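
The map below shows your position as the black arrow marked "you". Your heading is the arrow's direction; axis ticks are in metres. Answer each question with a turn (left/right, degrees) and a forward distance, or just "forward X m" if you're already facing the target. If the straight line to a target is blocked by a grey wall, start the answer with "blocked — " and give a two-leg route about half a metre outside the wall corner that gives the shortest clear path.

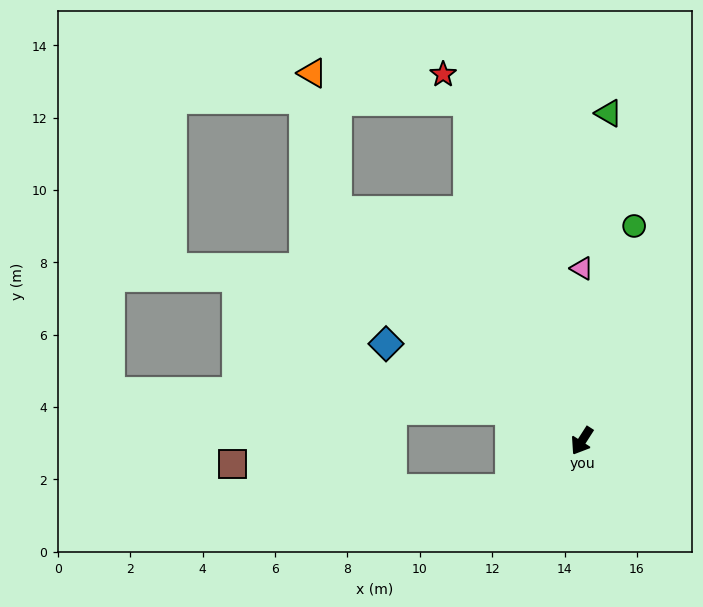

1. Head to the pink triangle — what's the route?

turn right 147°, forward 4.8 m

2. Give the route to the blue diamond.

turn right 84°, forward 6.0 m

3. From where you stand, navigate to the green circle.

turn right 161°, forward 6.1 m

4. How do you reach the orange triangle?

blocked — turn right 100°, forward 9.3 m, then turn right 37°, forward 3.9 m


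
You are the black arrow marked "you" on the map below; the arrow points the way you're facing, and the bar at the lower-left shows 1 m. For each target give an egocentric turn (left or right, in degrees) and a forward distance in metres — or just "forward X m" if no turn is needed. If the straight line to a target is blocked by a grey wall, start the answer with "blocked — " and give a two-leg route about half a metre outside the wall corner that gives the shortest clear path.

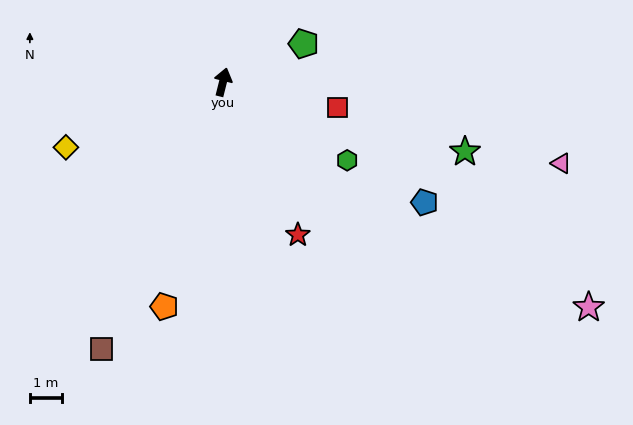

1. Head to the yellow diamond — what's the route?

turn left 127°, forward 5.3 m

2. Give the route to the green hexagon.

turn right 108°, forward 4.5 m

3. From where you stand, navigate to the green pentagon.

turn right 51°, forward 2.8 m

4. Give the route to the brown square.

turn left 170°, forward 9.1 m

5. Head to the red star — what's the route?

turn right 140°, forward 5.3 m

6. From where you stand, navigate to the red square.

turn right 88°, forward 3.6 m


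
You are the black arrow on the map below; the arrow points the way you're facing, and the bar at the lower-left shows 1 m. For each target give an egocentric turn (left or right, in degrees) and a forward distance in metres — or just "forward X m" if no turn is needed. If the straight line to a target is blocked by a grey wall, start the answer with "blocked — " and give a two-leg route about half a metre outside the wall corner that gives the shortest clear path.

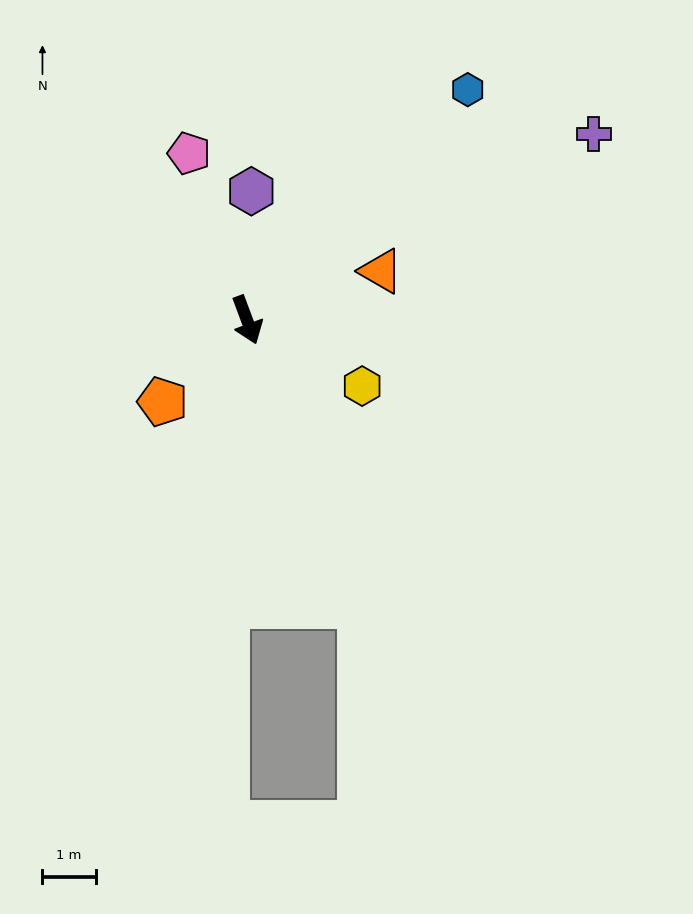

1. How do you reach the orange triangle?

turn left 90°, forward 2.7 m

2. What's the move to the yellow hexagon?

turn left 40°, forward 2.5 m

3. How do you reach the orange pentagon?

turn right 66°, forward 2.2 m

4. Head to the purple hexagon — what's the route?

turn left 158°, forward 2.4 m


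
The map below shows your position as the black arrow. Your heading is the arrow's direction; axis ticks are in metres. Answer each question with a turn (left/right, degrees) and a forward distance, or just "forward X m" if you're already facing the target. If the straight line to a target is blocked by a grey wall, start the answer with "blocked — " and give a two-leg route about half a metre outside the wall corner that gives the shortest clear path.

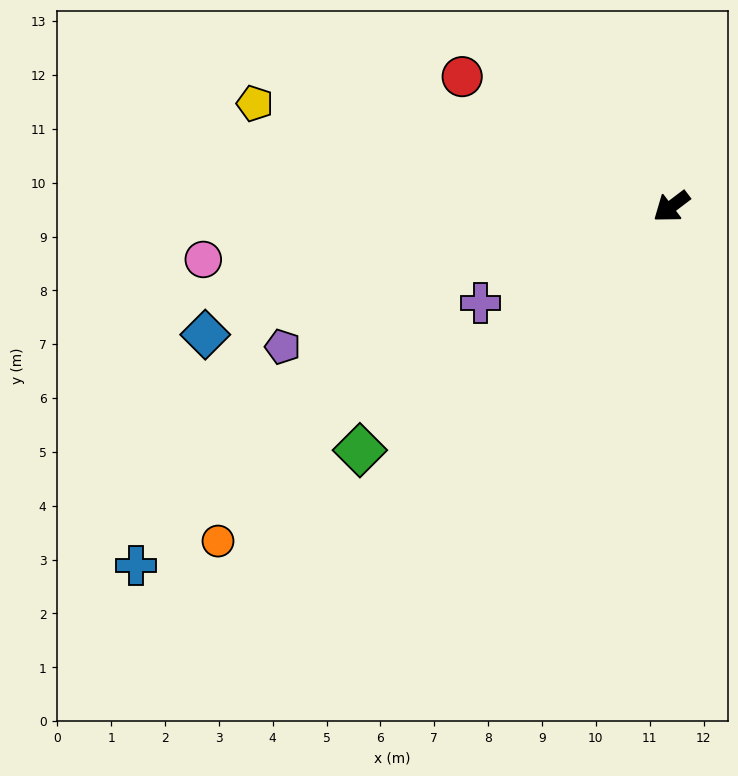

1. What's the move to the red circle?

turn right 69°, forward 4.6 m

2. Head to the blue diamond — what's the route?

turn right 22°, forward 9.0 m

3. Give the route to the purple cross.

turn right 10°, forward 4.0 m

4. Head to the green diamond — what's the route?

forward 7.3 m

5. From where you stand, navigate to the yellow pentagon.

turn right 51°, forward 8.0 m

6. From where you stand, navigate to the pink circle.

turn right 31°, forward 8.7 m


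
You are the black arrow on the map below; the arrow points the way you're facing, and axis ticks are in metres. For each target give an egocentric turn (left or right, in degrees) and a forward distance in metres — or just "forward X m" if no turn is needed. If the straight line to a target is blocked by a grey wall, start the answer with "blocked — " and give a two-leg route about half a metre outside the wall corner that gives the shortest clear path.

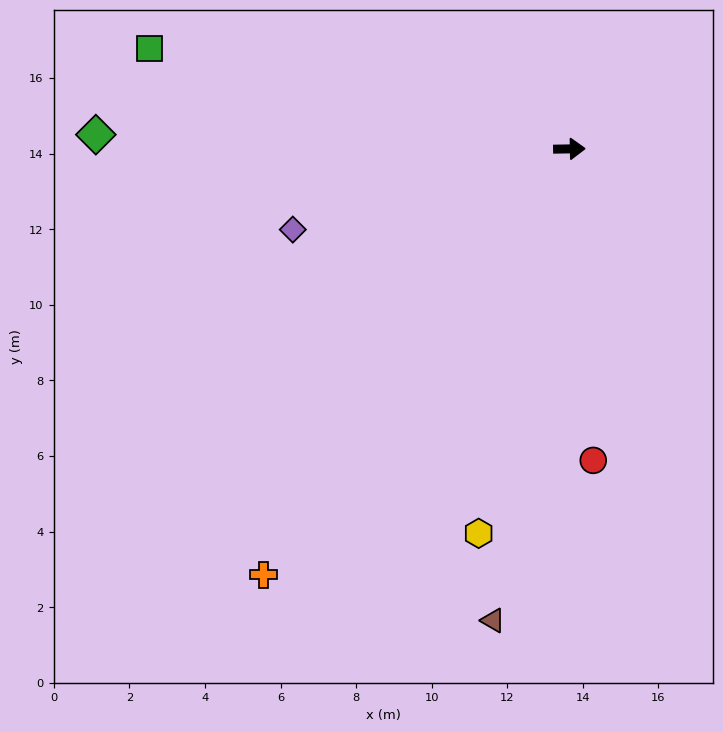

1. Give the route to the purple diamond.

turn right 165°, forward 7.6 m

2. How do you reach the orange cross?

turn right 127°, forward 13.9 m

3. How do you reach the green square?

turn left 166°, forward 11.4 m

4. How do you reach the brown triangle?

turn right 100°, forward 12.6 m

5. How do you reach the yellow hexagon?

turn right 104°, forward 10.5 m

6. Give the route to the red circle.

turn right 87°, forward 8.3 m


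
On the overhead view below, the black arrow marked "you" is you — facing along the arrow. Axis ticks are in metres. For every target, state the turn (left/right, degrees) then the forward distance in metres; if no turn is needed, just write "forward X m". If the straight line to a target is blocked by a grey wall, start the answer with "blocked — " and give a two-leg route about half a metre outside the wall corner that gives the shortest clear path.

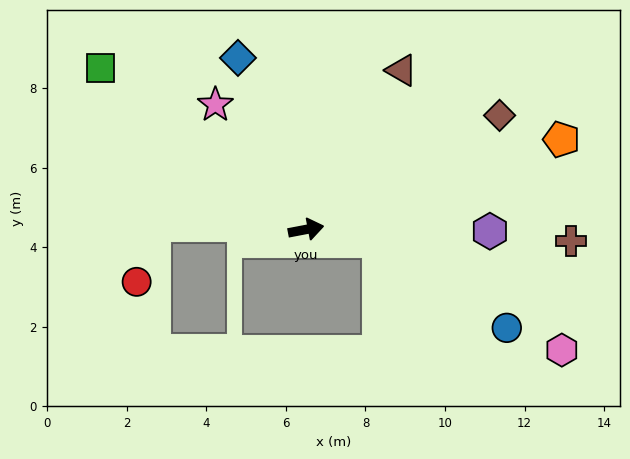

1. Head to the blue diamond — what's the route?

turn left 101°, forward 4.6 m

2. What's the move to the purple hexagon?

turn right 11°, forward 4.6 m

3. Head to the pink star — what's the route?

turn left 115°, forward 3.9 m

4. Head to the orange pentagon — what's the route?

turn left 9°, forward 6.8 m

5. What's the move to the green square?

turn left 131°, forward 6.6 m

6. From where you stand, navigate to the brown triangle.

turn left 48°, forward 4.7 m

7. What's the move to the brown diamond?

turn left 20°, forward 5.6 m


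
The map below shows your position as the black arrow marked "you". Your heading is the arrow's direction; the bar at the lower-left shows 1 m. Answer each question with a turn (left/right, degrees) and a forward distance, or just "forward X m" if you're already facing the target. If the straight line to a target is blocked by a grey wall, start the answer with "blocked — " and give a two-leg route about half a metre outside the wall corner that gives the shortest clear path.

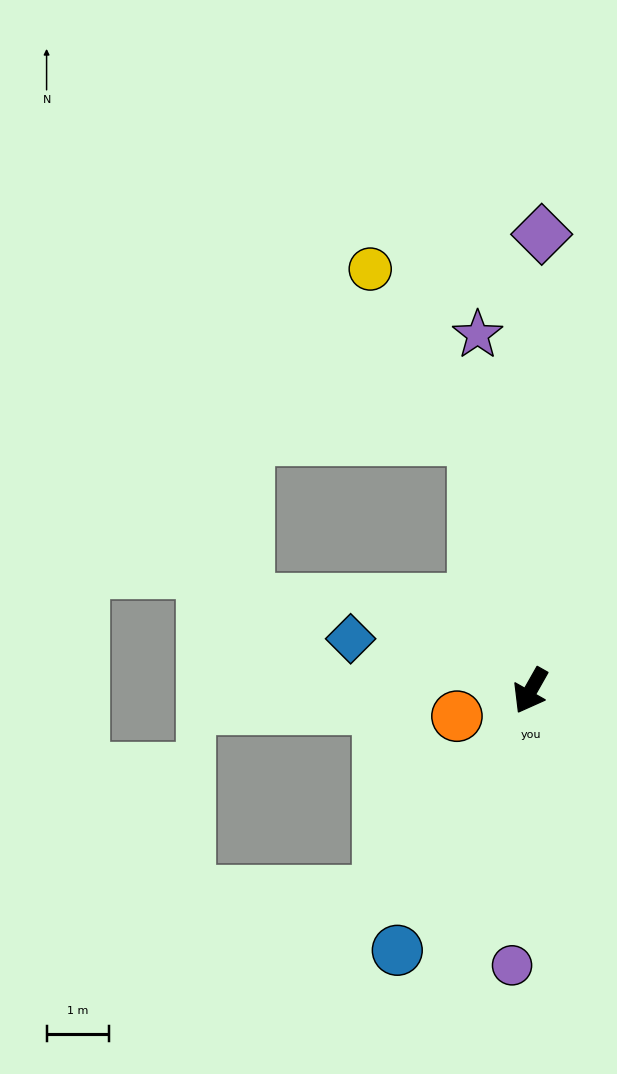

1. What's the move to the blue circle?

turn left 2°, forward 4.7 m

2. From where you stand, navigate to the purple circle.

turn left 26°, forward 4.4 m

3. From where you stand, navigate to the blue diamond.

turn right 77°, forward 3.0 m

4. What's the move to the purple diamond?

turn right 152°, forward 7.3 m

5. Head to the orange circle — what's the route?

turn right 41°, forward 1.2 m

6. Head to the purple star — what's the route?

turn right 142°, forward 5.7 m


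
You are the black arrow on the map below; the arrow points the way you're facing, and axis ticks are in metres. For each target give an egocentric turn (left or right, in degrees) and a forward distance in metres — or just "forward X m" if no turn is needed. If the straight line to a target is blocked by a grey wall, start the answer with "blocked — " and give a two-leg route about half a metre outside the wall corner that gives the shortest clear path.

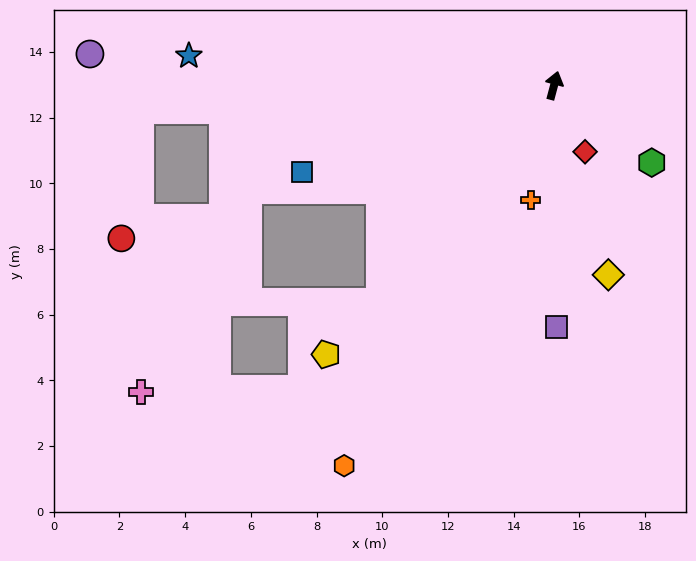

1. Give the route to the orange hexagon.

turn left 166°, forward 13.2 m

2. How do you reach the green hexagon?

turn right 113°, forward 3.8 m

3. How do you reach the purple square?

turn right 165°, forward 7.3 m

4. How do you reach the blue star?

turn left 100°, forward 11.2 m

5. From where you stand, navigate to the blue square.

turn left 124°, forward 8.1 m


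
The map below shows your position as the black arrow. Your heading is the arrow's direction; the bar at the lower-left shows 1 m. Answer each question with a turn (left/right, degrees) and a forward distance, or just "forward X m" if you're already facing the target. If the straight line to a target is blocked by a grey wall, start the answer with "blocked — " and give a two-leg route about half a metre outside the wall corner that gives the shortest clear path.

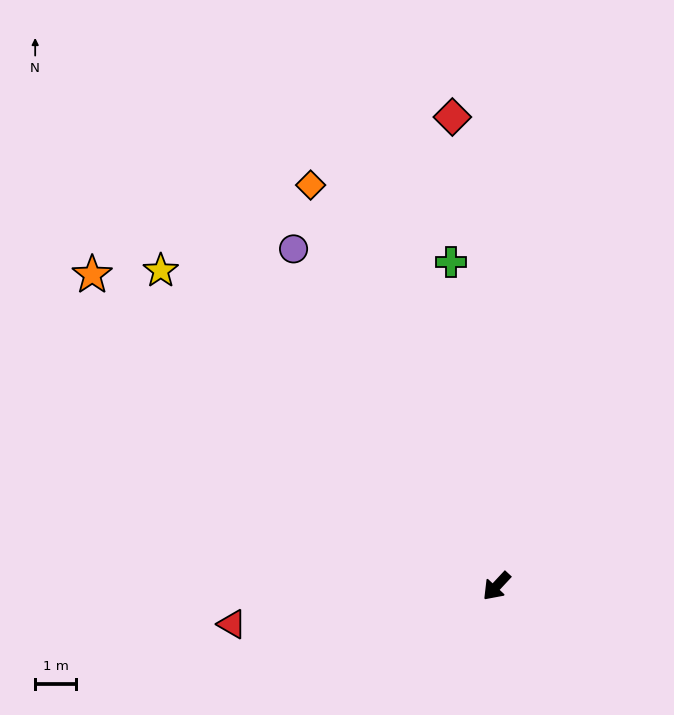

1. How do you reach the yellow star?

turn right 90°, forward 11.3 m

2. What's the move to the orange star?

turn right 85°, forward 12.5 m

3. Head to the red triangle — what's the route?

turn right 39°, forward 6.6 m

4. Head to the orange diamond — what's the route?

turn right 112°, forward 10.9 m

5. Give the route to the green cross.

turn right 129°, forward 8.0 m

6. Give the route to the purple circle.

turn right 106°, forward 9.7 m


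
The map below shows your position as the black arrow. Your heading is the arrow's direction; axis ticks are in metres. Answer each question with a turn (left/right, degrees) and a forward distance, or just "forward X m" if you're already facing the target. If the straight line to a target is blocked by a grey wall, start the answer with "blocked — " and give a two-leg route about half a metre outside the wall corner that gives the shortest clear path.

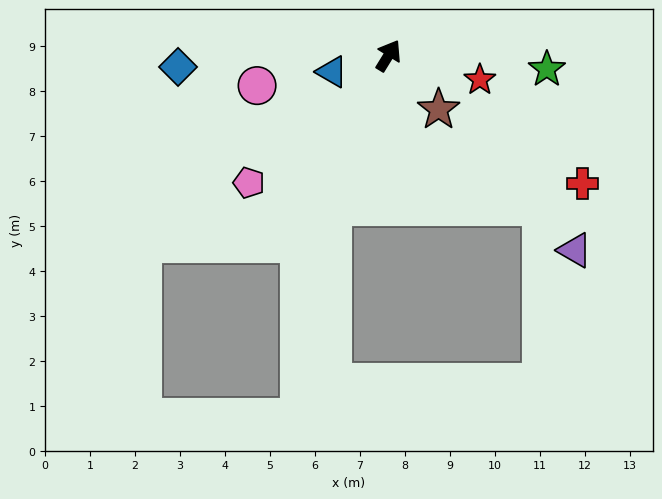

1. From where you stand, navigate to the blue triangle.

turn left 138°, forward 1.3 m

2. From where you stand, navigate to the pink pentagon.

turn left 164°, forward 4.2 m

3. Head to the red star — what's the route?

turn right 73°, forward 2.1 m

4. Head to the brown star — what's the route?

turn right 106°, forward 1.6 m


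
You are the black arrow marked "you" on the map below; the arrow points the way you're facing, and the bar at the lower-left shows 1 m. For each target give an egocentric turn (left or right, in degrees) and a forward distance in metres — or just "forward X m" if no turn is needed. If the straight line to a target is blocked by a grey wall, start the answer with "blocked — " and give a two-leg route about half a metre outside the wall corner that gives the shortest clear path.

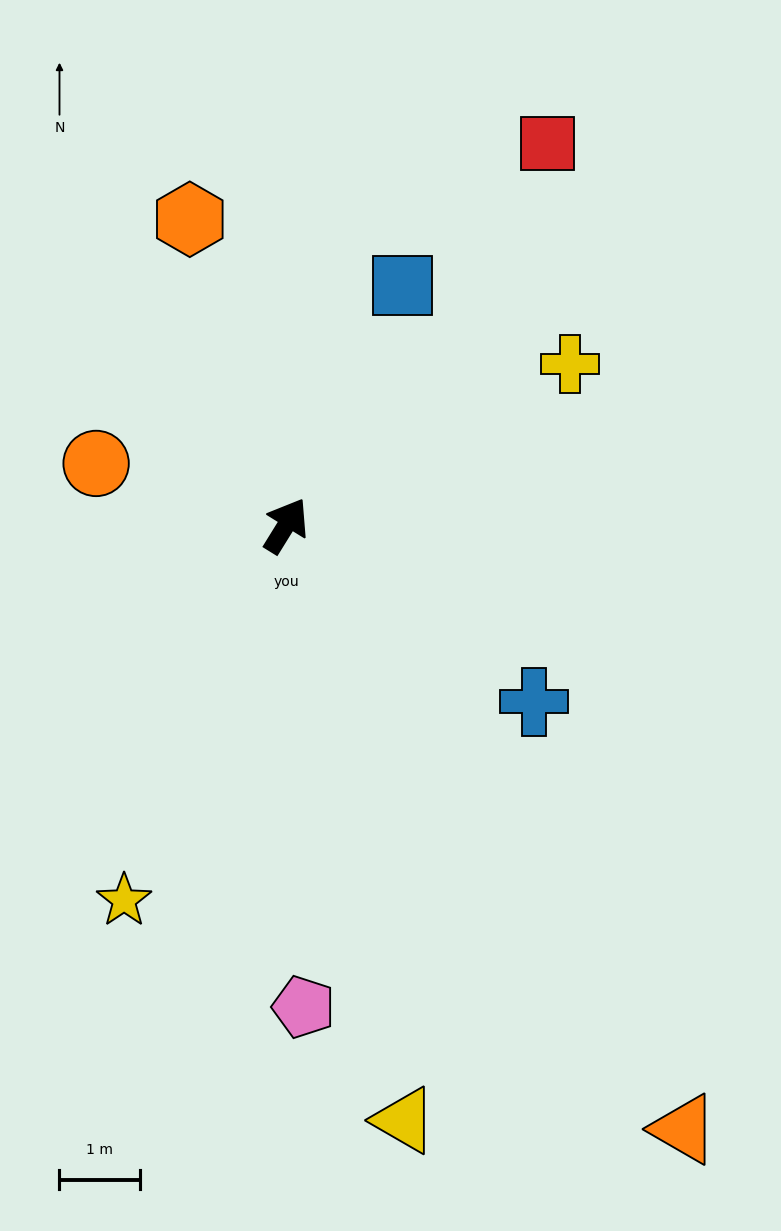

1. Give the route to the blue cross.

turn right 94°, forward 3.8 m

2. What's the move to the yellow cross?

turn right 29°, forward 4.1 m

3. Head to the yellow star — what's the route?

turn right 172°, forward 5.1 m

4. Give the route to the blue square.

turn left 6°, forward 3.3 m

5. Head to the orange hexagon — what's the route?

turn left 49°, forward 4.0 m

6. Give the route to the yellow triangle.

turn right 137°, forward 7.5 m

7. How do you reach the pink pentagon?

turn right 146°, forward 6.0 m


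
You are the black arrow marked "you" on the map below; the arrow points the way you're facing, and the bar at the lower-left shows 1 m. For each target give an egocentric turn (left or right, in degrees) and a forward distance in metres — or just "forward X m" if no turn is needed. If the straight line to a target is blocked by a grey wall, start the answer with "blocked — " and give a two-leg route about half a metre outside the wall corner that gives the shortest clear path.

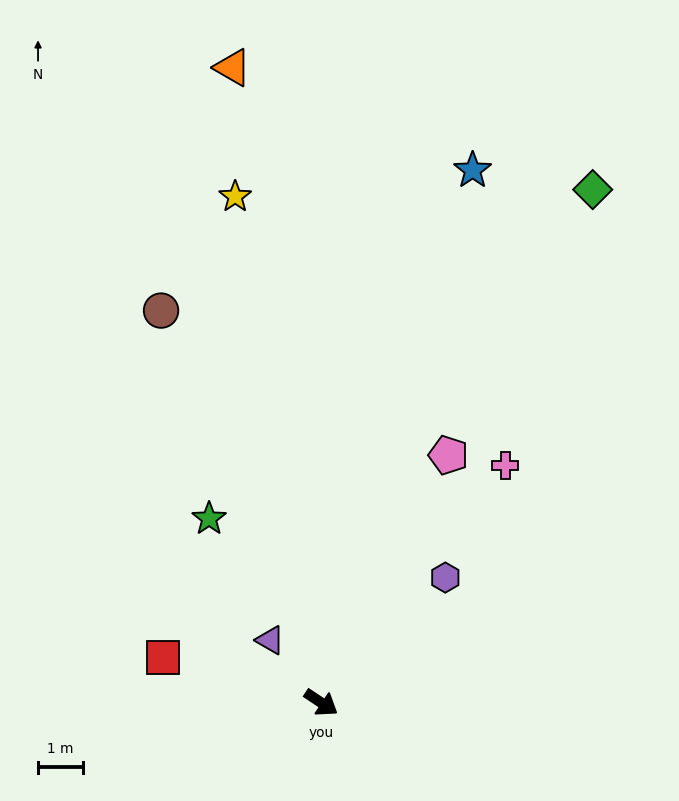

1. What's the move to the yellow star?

turn left 133°, forward 11.4 m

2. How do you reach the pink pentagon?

turn left 96°, forward 6.2 m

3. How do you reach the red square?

turn right 162°, forward 3.6 m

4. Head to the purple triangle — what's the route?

turn left 163°, forward 1.8 m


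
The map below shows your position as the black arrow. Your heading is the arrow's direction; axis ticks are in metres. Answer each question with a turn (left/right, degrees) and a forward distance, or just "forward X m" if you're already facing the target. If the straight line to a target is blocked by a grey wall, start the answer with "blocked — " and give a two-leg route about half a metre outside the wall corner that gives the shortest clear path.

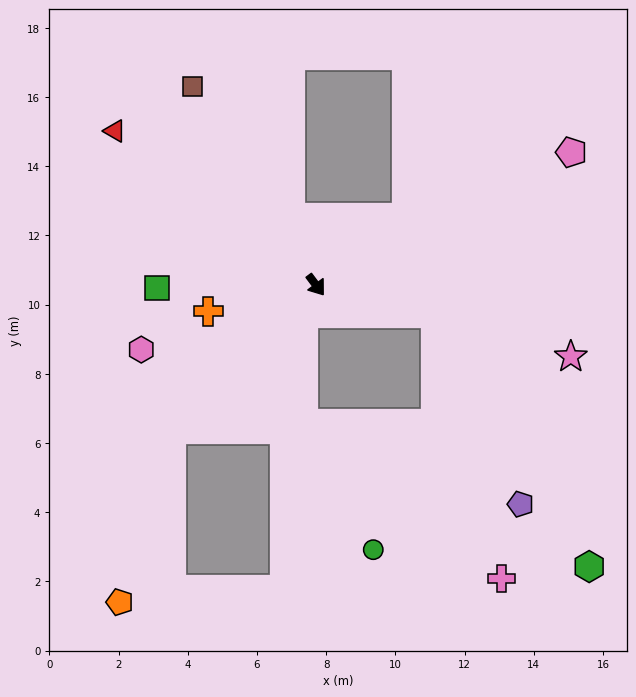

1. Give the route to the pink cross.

blocked — turn left 40°, forward 3.6 m, then turn right 63°, forward 7.9 m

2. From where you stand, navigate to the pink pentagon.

turn left 81°, forward 8.3 m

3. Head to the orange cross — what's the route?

turn right 113°, forward 3.2 m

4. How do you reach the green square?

turn right 126°, forward 4.6 m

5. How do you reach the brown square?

turn left 175°, forward 6.8 m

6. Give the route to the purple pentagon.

blocked — turn left 40°, forward 3.6 m, then turn right 53°, forward 6.0 m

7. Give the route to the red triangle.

turn right 164°, forward 7.3 m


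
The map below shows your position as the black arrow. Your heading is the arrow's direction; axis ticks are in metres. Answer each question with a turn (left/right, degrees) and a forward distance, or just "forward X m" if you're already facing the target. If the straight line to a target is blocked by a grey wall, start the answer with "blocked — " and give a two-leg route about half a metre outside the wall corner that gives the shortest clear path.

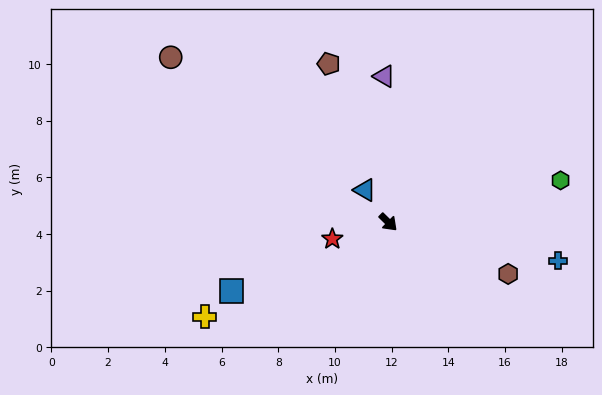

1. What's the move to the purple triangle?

turn left 136°, forward 5.1 m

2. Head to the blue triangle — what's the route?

turn left 171°, forward 1.4 m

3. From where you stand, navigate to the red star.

turn right 119°, forward 2.1 m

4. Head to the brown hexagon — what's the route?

turn left 21°, forward 4.6 m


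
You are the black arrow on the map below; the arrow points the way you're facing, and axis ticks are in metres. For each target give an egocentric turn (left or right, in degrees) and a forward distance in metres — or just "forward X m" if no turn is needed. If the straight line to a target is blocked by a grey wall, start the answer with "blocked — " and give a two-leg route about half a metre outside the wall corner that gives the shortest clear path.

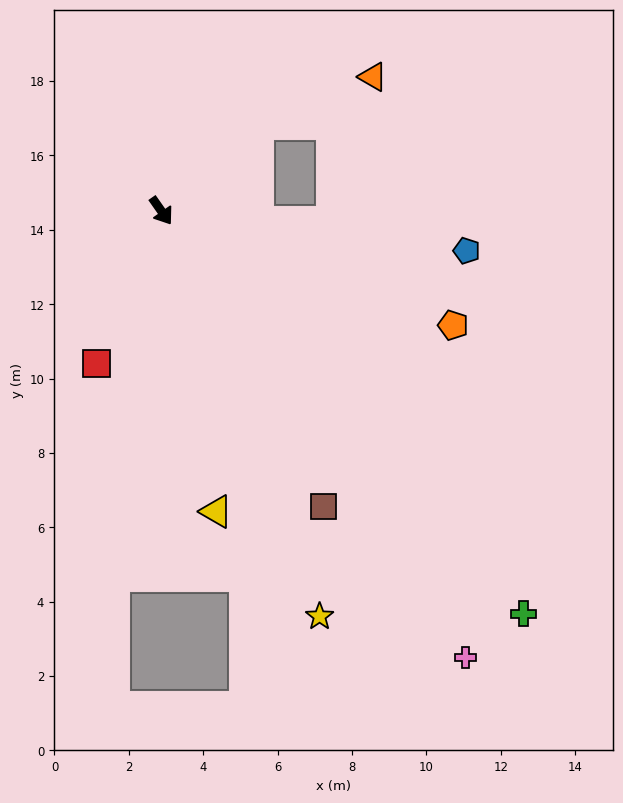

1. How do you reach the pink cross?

forward 14.5 m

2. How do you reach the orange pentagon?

turn left 34°, forward 8.4 m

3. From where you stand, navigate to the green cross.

turn left 7°, forward 14.6 m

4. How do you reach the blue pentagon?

turn left 48°, forward 8.3 m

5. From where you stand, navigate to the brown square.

turn right 6°, forward 9.1 m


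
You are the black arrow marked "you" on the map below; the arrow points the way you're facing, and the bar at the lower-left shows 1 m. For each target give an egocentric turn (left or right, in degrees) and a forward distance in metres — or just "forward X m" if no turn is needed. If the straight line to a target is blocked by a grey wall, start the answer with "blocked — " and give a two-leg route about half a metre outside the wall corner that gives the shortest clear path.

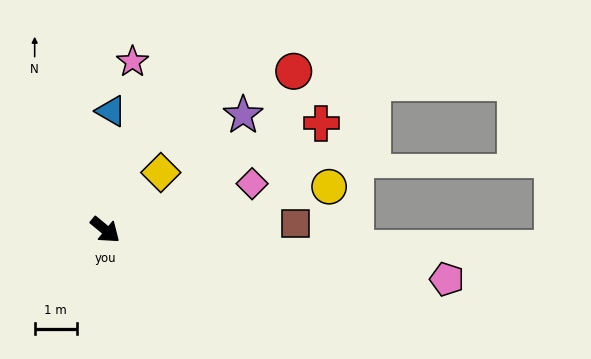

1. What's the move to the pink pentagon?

turn left 31°, forward 8.2 m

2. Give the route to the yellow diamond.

turn left 86°, forward 1.9 m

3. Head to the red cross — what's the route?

turn left 66°, forward 5.7 m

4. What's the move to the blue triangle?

turn left 127°, forward 2.8 m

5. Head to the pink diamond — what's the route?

turn left 57°, forward 3.7 m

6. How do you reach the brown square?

turn left 41°, forward 4.5 m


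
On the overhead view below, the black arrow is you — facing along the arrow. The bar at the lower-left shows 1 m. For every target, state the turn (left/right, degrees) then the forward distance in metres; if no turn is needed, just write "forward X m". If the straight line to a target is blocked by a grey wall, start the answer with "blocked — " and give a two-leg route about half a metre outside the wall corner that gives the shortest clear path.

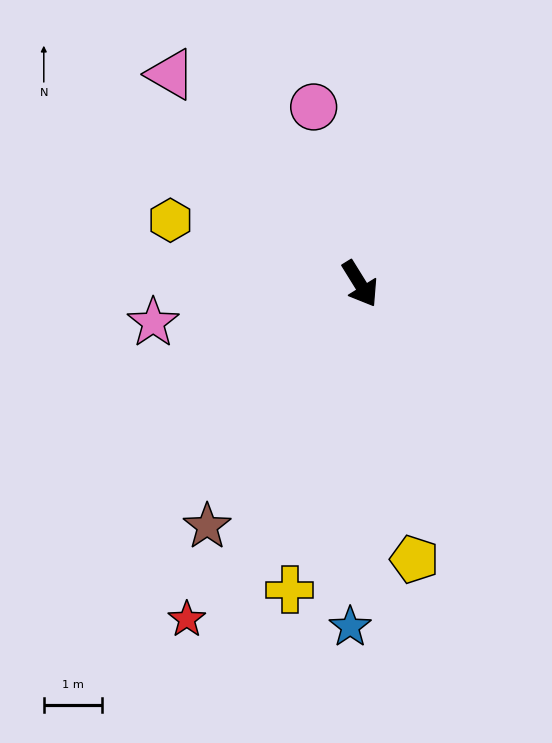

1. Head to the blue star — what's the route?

turn right 33°, forward 5.9 m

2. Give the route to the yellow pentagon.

turn right 21°, forward 4.9 m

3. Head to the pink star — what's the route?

turn right 111°, forward 3.6 m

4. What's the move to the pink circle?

turn left 163°, forward 3.2 m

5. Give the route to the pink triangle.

turn right 170°, forward 4.9 m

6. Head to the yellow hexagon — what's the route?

turn right 140°, forward 3.5 m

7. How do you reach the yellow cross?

turn right 45°, forward 5.4 m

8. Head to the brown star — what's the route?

turn right 64°, forward 5.0 m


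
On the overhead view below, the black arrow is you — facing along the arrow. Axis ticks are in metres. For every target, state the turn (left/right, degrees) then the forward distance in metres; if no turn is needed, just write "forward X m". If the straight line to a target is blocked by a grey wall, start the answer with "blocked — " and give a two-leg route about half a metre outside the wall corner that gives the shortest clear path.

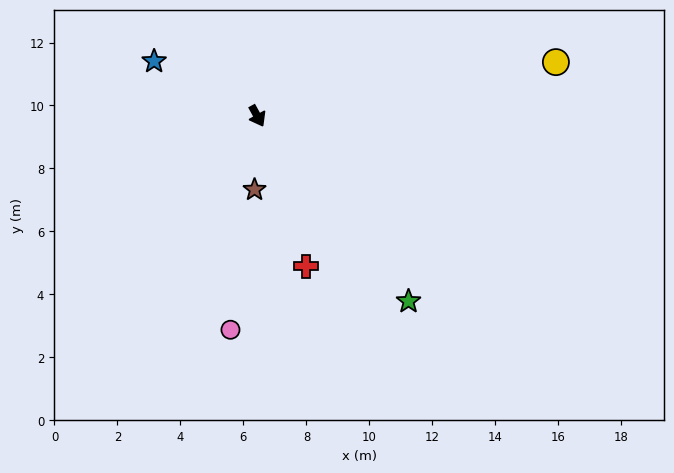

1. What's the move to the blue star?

turn right 147°, forward 3.7 m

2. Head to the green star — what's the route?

turn left 10°, forward 7.6 m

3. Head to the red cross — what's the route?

turn right 11°, forward 5.0 m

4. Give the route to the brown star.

turn right 31°, forward 2.3 m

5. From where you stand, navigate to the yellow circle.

turn left 71°, forward 9.6 m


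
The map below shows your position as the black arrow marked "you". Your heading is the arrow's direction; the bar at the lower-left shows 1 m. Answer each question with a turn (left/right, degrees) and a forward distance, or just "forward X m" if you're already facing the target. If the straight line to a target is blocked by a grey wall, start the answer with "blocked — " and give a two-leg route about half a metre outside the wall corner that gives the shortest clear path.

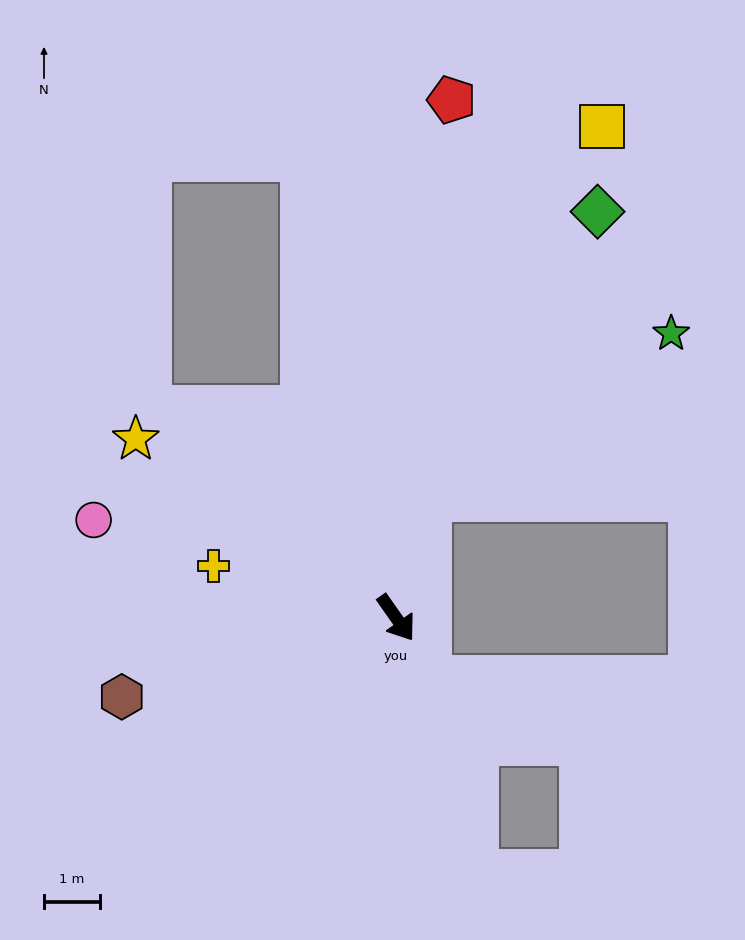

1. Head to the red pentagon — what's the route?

turn left 139°, forward 9.3 m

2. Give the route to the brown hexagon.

turn right 109°, forward 5.1 m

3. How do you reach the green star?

blocked — turn left 130°, forward 2.2 m, then turn right 41°, forward 5.3 m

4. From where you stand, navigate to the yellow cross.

turn right 141°, forward 3.4 m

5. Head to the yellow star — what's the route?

turn right 160°, forward 5.7 m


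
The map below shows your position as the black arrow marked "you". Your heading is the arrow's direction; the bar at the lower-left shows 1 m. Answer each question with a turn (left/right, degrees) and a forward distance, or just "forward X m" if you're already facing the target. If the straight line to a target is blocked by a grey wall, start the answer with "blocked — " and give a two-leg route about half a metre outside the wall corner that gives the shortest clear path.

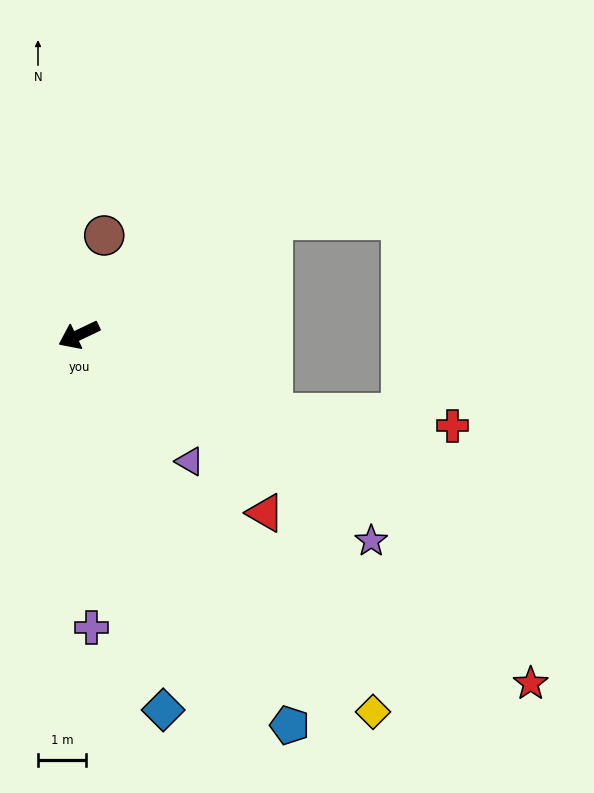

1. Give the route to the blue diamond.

turn left 77°, forward 8.0 m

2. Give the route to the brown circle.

turn right 130°, forward 2.1 m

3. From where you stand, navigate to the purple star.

turn left 119°, forward 7.5 m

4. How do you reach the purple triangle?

turn left 106°, forward 3.5 m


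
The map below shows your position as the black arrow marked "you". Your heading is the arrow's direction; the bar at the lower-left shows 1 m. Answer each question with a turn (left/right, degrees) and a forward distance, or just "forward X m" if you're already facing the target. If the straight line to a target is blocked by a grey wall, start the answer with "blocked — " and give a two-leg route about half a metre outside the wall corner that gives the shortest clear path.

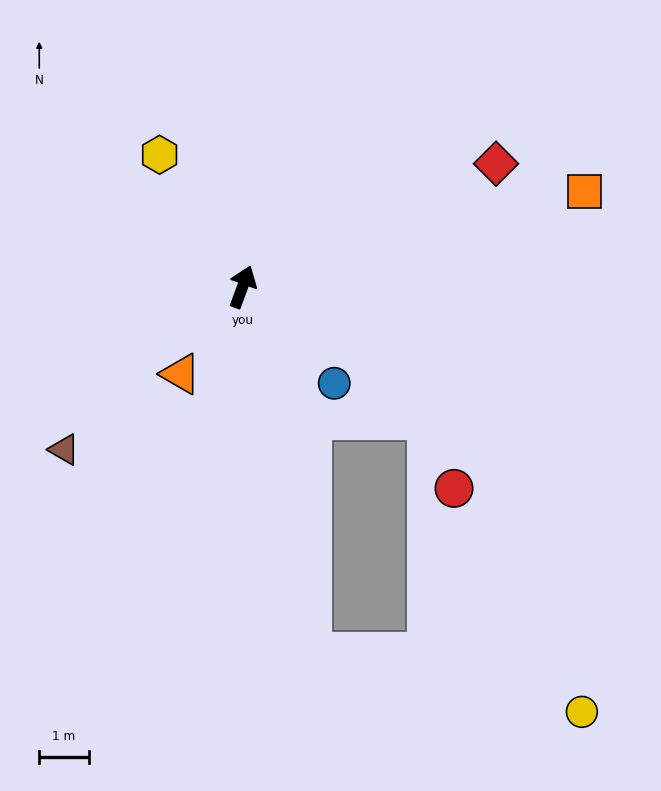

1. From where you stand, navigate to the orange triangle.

turn left 165°, forward 2.2 m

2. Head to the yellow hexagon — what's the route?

turn left 52°, forward 3.2 m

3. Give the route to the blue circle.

turn right 116°, forward 2.7 m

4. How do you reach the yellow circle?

blocked — turn right 149°, forward 7.5 m, then turn left 67°, forward 5.6 m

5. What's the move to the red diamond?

turn right 44°, forward 5.7 m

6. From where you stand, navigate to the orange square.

turn right 54°, forward 7.2 m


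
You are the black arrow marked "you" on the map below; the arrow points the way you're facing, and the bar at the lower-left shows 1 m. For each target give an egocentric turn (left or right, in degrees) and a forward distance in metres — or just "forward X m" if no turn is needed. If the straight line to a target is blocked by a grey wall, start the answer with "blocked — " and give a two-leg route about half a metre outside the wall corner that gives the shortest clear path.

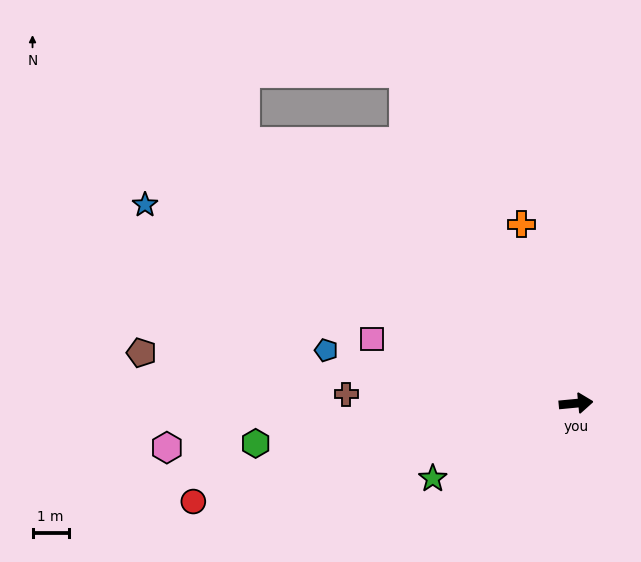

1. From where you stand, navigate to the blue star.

turn left 150°, forward 13.2 m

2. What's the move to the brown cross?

turn left 172°, forward 6.4 m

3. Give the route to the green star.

turn right 158°, forward 4.5 m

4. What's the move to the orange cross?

turn left 101°, forward 5.2 m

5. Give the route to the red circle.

turn right 171°, forward 11.0 m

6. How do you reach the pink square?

turn left 157°, forward 5.9 m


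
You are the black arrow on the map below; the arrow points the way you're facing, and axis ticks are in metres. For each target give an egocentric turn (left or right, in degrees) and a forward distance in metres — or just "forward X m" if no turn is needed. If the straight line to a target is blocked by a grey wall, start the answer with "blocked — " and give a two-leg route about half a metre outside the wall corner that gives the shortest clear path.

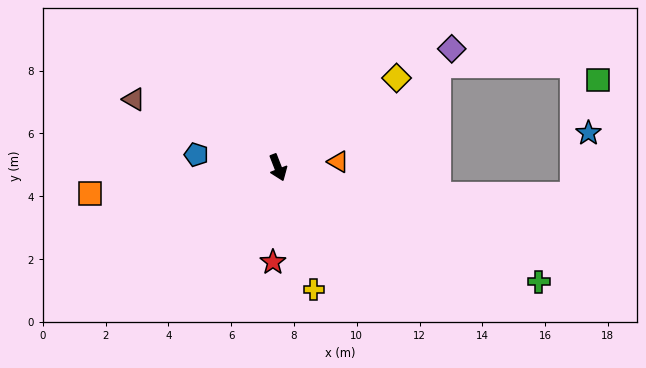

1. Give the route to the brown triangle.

turn right 137°, forward 5.1 m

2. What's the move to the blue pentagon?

turn right 120°, forward 2.6 m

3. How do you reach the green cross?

turn left 45°, forward 9.1 m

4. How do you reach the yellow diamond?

turn left 106°, forward 4.7 m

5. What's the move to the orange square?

turn right 103°, forward 6.1 m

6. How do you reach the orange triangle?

turn left 74°, forward 1.9 m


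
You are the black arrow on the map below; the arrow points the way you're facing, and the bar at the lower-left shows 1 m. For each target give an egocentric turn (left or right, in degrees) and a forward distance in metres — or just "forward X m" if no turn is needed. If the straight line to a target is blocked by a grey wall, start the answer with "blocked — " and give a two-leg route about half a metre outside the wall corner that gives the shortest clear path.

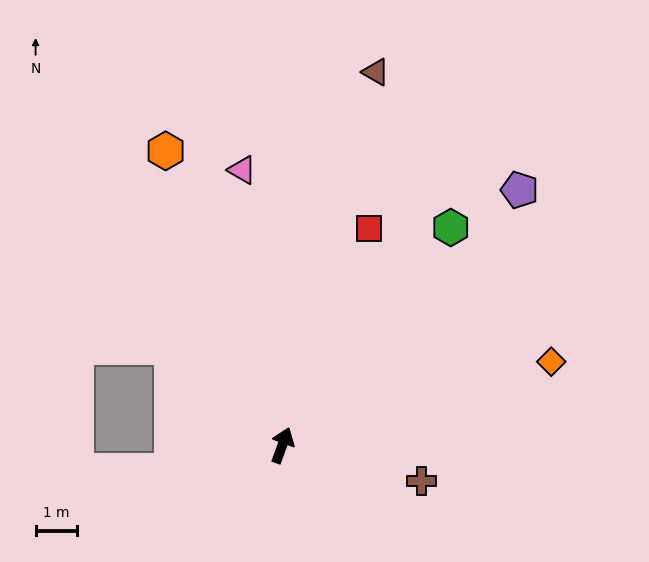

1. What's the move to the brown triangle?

turn left 6°, forward 9.4 m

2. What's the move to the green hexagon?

turn right 18°, forward 6.7 m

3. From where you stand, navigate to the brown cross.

turn right 84°, forward 3.5 m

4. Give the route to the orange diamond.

turn right 53°, forward 6.8 m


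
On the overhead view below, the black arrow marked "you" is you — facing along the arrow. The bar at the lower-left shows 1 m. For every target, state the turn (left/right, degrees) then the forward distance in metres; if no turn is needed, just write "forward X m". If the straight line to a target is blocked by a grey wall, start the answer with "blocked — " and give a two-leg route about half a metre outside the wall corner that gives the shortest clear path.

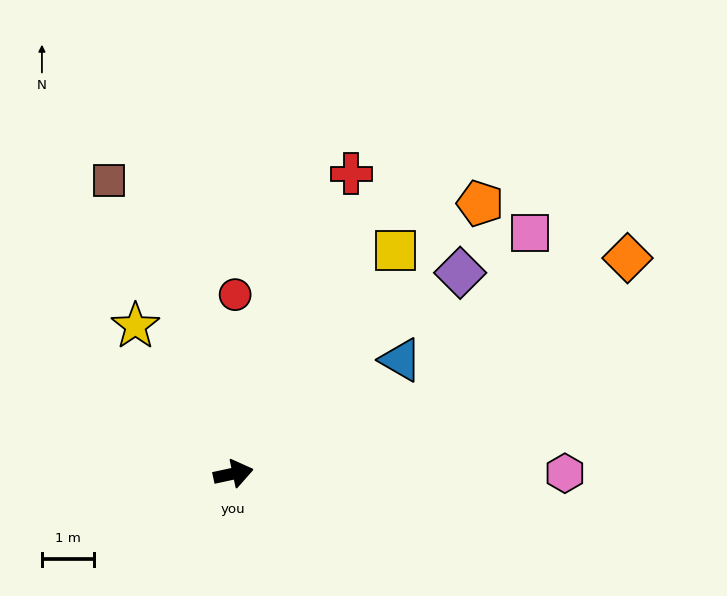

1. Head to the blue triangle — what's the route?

turn left 22°, forward 3.9 m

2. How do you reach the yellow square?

turn left 42°, forward 5.3 m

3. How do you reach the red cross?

turn left 56°, forward 6.2 m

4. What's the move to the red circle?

turn left 77°, forward 3.4 m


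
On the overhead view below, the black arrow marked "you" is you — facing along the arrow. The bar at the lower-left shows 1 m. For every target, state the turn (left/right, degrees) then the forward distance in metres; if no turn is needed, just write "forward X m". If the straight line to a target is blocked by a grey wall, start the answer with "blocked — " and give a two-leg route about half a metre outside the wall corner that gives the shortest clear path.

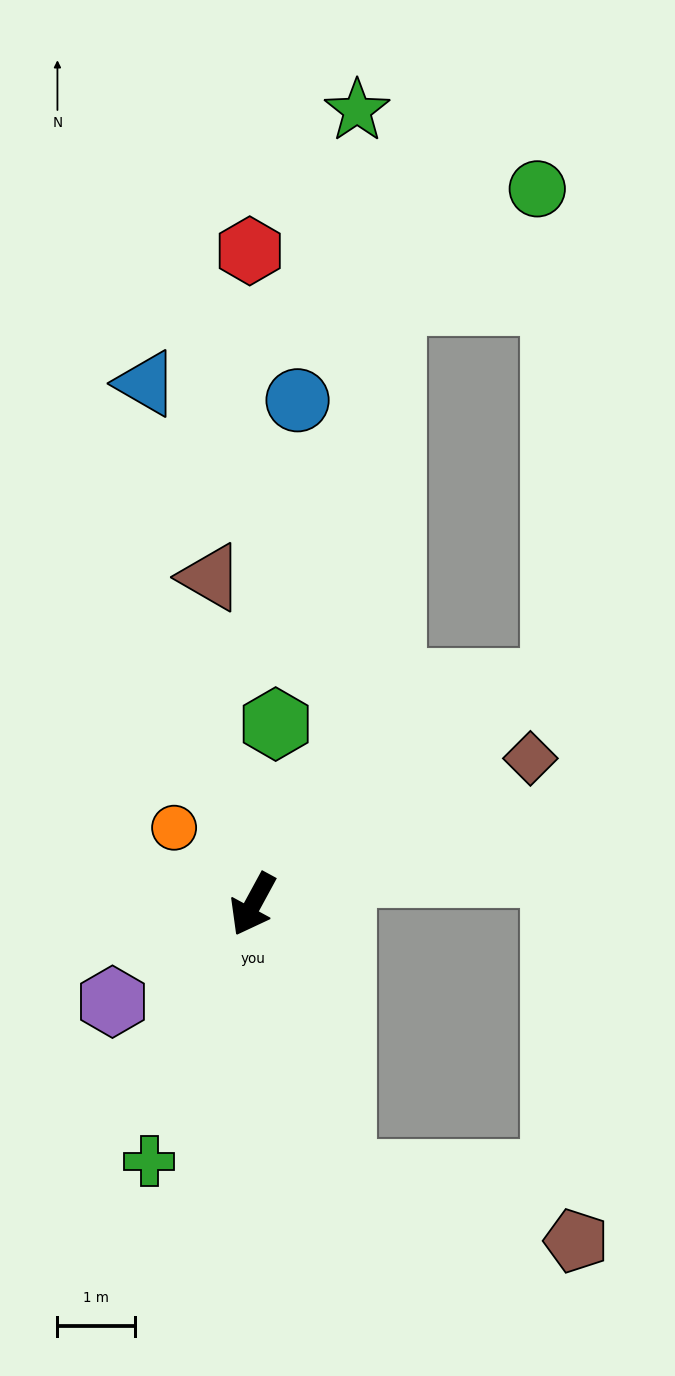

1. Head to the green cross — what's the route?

turn left 7°, forward 3.6 m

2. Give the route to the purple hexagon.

turn right 27°, forward 2.2 m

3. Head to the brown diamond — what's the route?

turn left 146°, forward 4.0 m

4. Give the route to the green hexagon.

turn right 159°, forward 2.3 m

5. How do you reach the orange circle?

turn right 106°, forward 1.4 m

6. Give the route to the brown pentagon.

blocked — turn left 47°, forward 3.6 m, then turn left 55°, forward 3.1 m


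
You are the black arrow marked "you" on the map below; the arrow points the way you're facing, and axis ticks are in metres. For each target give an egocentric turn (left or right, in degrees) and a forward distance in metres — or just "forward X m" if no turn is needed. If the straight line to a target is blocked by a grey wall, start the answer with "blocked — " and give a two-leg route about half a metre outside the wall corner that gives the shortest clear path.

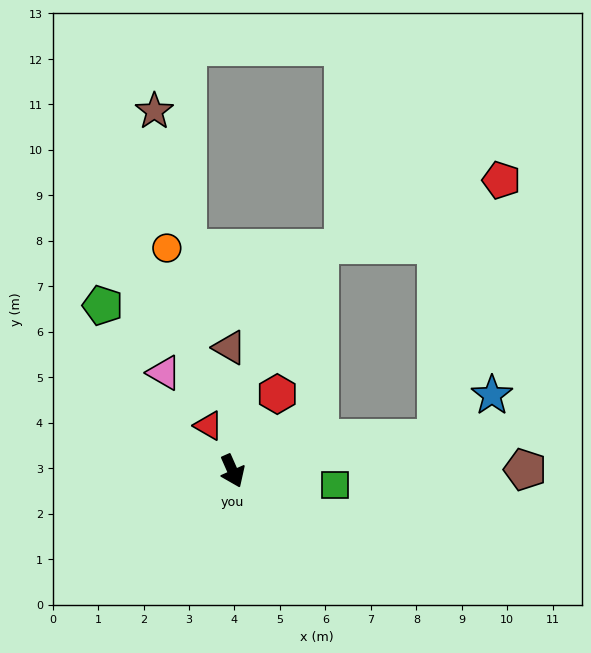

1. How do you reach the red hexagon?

turn left 126°, forward 2.0 m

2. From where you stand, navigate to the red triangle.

turn right 176°, forward 1.1 m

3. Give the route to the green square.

turn left 59°, forward 2.3 m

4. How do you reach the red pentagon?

blocked — turn left 75°, forward 4.5 m, then turn left 67°, forward 5.9 m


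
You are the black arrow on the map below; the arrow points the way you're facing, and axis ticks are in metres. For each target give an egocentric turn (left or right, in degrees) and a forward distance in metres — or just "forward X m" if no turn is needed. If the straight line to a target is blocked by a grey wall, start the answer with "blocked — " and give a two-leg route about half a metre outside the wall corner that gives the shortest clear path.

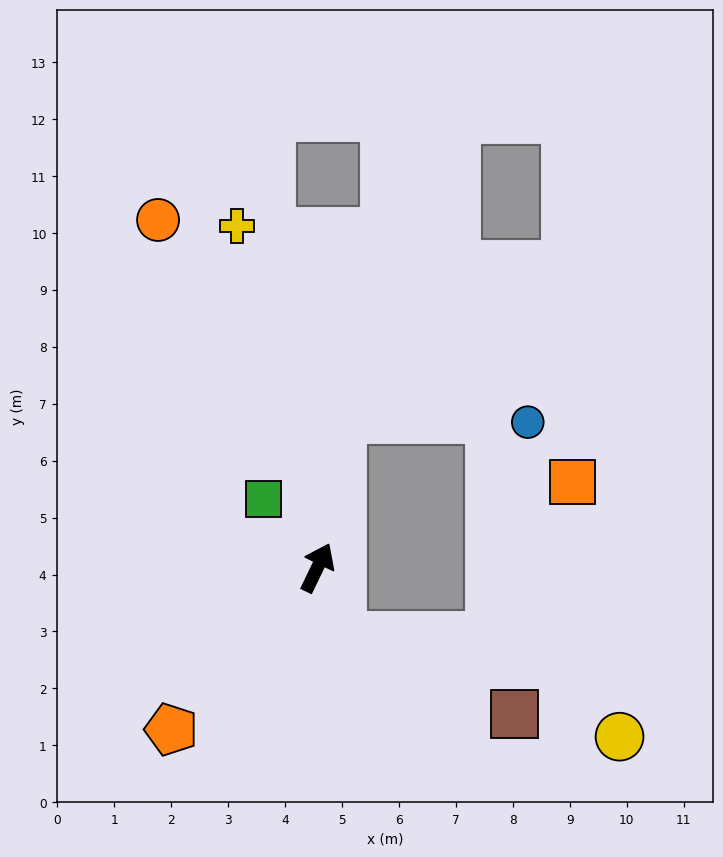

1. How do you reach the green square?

turn left 64°, forward 1.5 m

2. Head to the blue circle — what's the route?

blocked — turn left 16°, forward 2.6 m, then turn right 81°, forward 3.3 m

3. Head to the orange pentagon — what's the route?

turn left 164°, forward 3.8 m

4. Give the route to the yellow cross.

turn left 39°, forward 6.2 m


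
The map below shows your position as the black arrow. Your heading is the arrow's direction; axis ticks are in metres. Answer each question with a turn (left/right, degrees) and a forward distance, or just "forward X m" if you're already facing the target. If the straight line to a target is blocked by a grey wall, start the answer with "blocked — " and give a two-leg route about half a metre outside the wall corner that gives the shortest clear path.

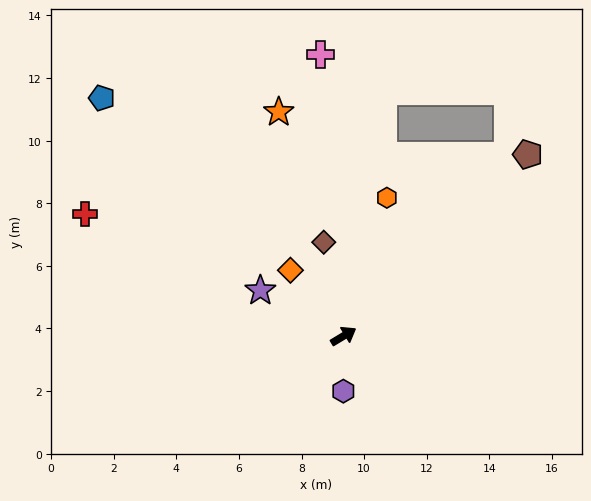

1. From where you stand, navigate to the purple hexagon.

turn right 121°, forward 1.8 m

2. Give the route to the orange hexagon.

turn left 41°, forward 4.6 m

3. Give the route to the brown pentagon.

turn left 13°, forward 8.3 m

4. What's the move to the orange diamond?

turn left 98°, forward 2.7 m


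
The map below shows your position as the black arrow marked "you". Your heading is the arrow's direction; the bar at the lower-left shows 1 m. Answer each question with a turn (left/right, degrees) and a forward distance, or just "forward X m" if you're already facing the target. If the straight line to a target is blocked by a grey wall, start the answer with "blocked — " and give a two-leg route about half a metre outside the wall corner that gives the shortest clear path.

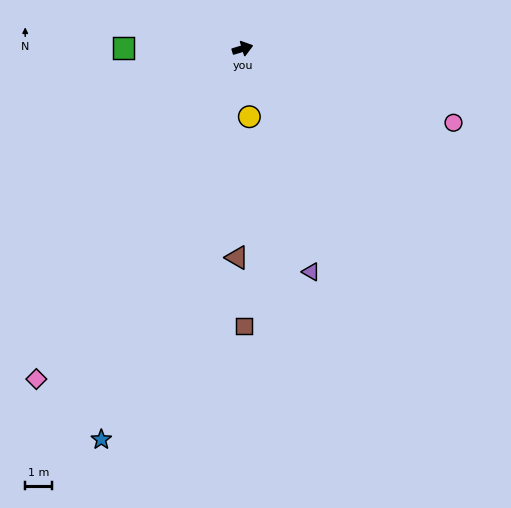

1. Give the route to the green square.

turn left 163°, forward 4.4 m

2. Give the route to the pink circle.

turn right 36°, forward 8.2 m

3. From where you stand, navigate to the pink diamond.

turn right 139°, forward 14.3 m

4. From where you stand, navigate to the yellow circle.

turn right 101°, forward 2.5 m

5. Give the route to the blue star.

turn right 127°, forward 15.3 m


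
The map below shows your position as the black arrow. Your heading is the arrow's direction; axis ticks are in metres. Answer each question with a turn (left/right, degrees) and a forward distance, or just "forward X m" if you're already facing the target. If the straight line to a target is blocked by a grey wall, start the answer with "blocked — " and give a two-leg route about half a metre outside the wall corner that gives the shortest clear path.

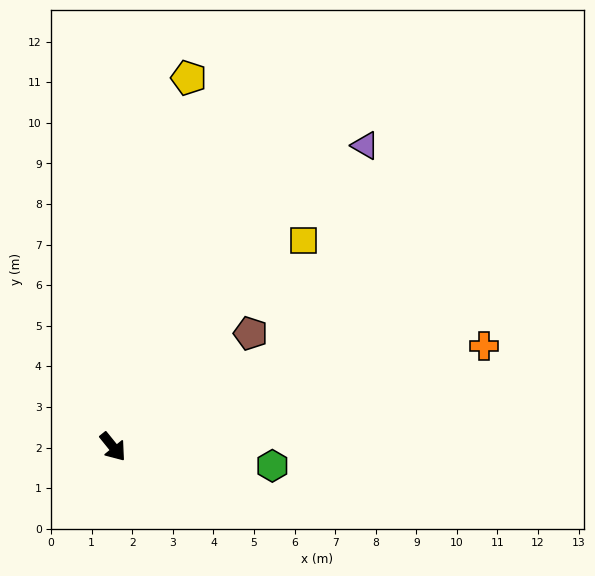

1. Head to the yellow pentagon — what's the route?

turn left 129°, forward 9.3 m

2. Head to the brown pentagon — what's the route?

turn left 91°, forward 4.4 m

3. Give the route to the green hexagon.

turn left 44°, forward 4.0 m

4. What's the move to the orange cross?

turn left 66°, forward 9.5 m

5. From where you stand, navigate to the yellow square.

turn left 98°, forward 6.9 m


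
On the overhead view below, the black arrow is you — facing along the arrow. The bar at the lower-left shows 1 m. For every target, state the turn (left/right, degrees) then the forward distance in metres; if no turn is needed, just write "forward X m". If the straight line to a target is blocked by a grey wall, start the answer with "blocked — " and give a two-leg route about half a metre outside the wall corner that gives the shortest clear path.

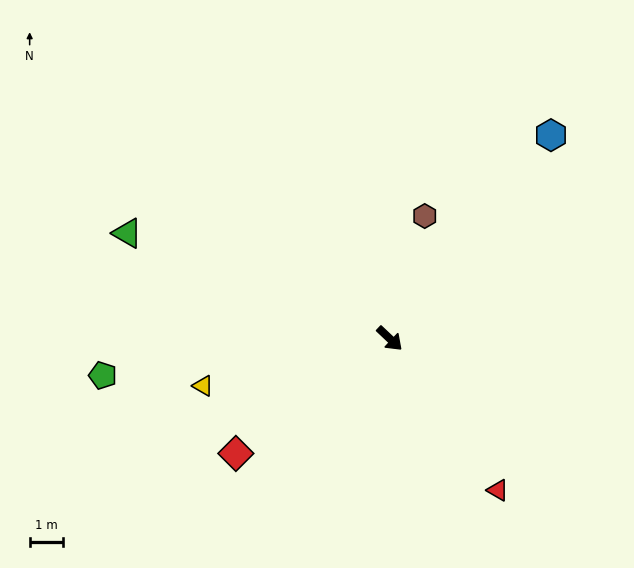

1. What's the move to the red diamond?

turn right 100°, forward 5.7 m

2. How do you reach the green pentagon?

turn right 129°, forward 8.6 m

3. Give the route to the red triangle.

turn right 11°, forward 5.5 m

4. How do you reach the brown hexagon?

turn left 117°, forward 3.8 m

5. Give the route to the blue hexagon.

turn left 95°, forward 7.7 m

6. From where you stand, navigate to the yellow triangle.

turn right 122°, forward 5.7 m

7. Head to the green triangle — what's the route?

turn right 159°, forward 8.4 m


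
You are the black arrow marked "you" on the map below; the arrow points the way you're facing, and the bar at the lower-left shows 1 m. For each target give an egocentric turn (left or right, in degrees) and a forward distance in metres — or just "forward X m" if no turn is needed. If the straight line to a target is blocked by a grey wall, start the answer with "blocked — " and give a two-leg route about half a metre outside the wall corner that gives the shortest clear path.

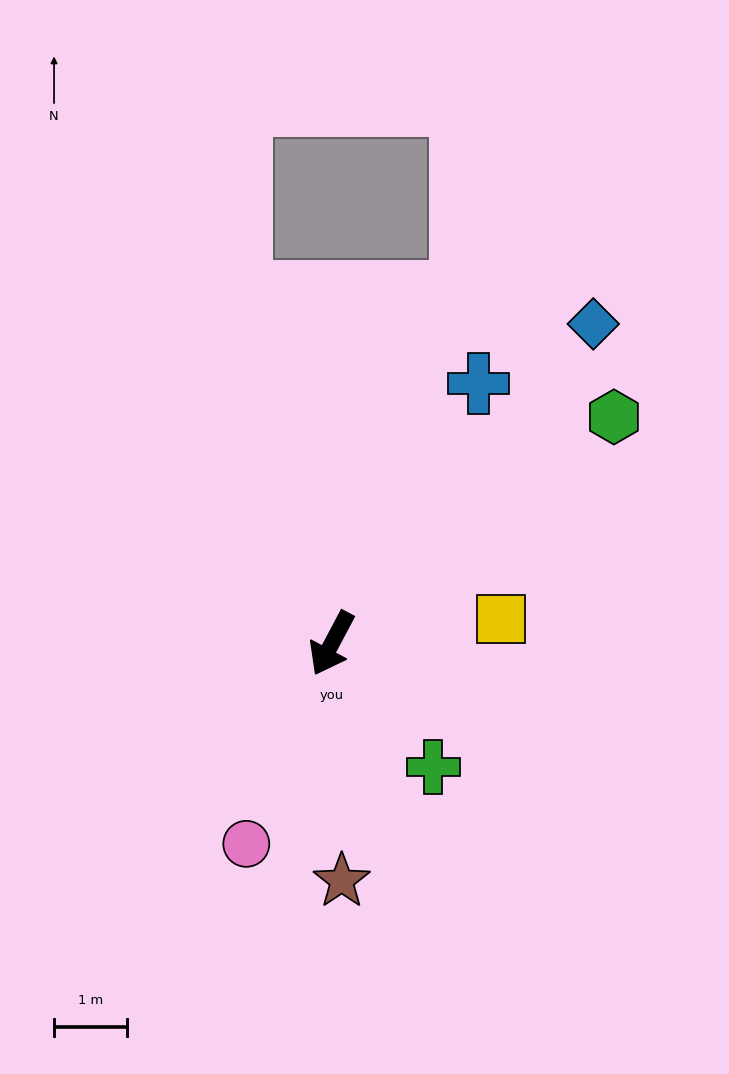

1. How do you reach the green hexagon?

turn left 157°, forward 5.0 m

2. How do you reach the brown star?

turn left 30°, forward 3.3 m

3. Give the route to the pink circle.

turn left 5°, forward 3.0 m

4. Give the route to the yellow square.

turn left 126°, forward 2.3 m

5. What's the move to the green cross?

turn left 67°, forward 2.2 m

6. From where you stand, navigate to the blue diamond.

turn left 169°, forward 5.7 m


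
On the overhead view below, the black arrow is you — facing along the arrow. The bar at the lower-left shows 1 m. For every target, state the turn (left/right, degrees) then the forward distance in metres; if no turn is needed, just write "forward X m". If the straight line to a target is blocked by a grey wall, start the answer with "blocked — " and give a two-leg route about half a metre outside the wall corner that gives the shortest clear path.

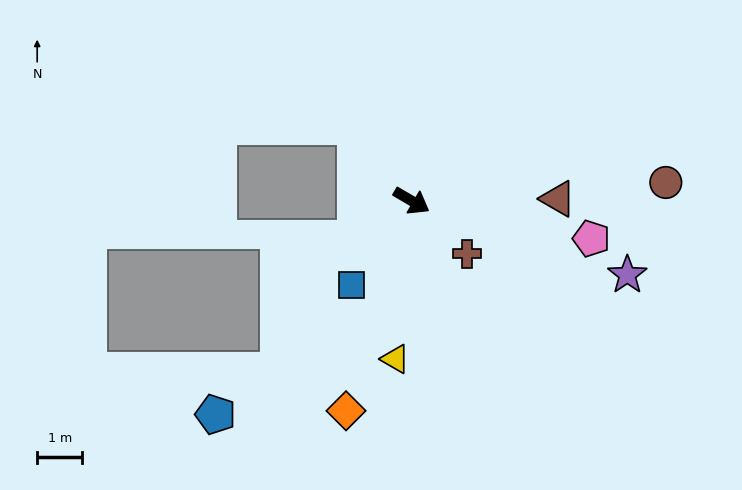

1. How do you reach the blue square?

turn right 95°, forward 2.3 m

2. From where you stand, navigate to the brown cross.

turn right 13°, forward 1.7 m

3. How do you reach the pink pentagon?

turn left 18°, forward 4.1 m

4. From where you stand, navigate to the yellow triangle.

turn right 66°, forward 3.5 m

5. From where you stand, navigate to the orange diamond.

turn right 77°, forward 4.9 m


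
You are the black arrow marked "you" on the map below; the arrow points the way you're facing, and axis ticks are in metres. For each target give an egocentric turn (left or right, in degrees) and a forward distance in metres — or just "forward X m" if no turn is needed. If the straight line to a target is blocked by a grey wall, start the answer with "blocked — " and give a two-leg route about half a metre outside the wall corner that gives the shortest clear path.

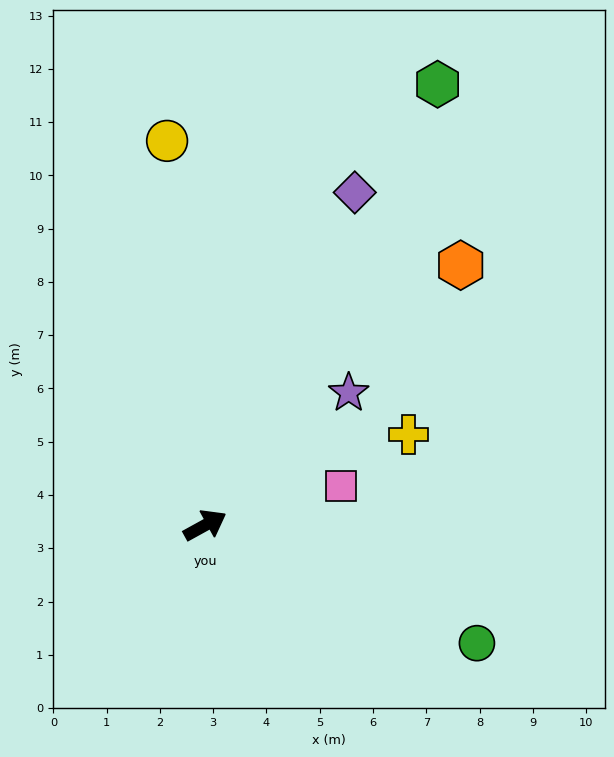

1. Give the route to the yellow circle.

turn left 67°, forward 7.2 m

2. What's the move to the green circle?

turn right 52°, forward 5.6 m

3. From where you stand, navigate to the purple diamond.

turn left 37°, forward 6.8 m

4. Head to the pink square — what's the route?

turn right 13°, forward 2.7 m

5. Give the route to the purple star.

turn left 14°, forward 3.7 m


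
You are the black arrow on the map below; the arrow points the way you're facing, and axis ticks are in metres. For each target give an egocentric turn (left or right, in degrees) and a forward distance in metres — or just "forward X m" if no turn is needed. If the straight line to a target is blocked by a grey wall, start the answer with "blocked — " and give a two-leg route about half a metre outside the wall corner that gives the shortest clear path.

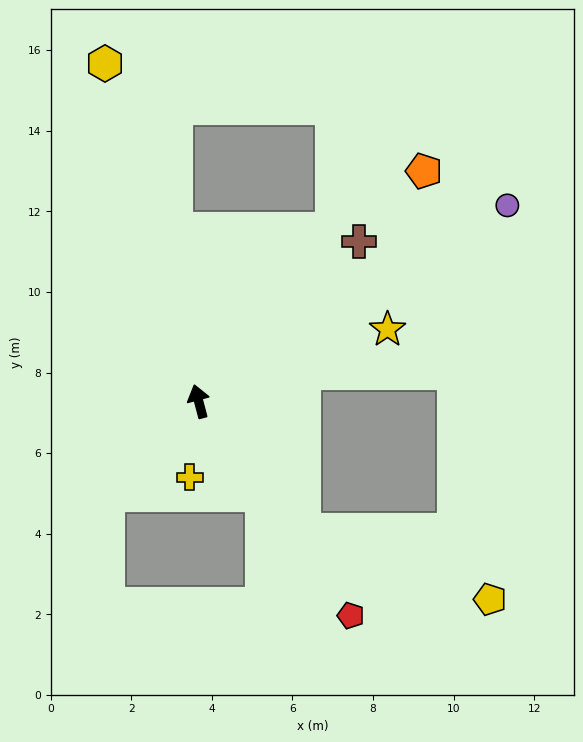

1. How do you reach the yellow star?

turn right 84°, forward 5.0 m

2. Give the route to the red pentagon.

turn right 159°, forward 6.5 m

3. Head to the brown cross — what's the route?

turn right 60°, forward 5.6 m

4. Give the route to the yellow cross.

turn left 158°, forward 1.9 m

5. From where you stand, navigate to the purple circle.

turn right 72°, forward 9.1 m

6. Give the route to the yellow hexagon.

forward 8.7 m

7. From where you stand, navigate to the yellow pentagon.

blocked — turn right 156°, forward 4.1 m, then turn left 31°, forward 4.9 m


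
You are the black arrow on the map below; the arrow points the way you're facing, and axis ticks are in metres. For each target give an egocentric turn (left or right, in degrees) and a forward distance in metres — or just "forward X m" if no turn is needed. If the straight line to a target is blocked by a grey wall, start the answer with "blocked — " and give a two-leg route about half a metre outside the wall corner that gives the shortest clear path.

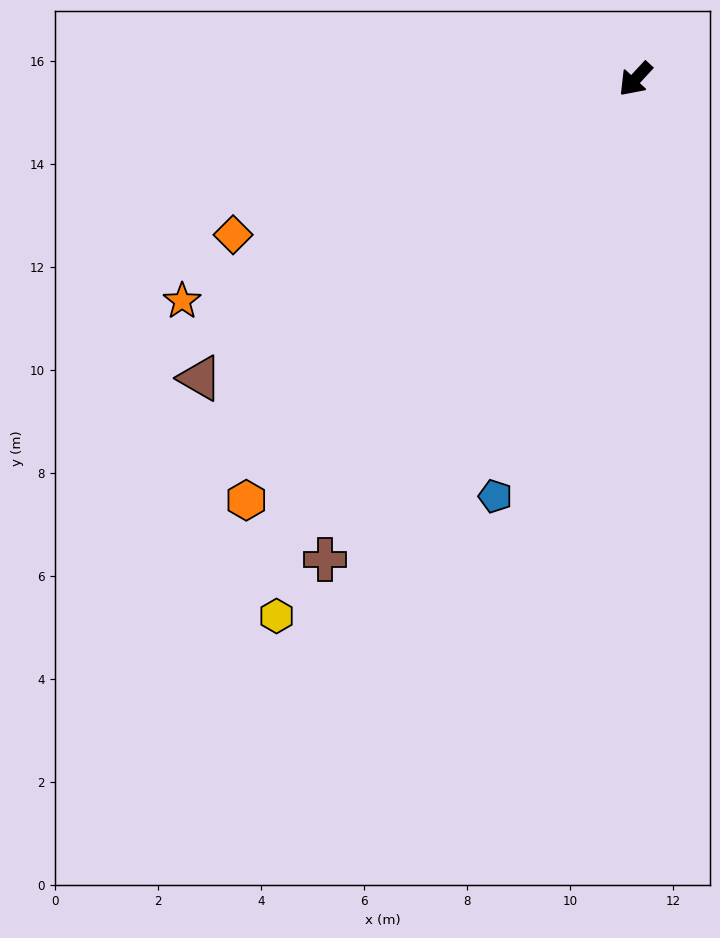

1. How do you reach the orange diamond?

turn right 26°, forward 8.4 m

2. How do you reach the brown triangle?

turn right 13°, forward 10.3 m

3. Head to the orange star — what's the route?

turn right 21°, forward 9.8 m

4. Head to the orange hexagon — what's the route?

forward 11.1 m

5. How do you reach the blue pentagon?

turn left 24°, forward 8.5 m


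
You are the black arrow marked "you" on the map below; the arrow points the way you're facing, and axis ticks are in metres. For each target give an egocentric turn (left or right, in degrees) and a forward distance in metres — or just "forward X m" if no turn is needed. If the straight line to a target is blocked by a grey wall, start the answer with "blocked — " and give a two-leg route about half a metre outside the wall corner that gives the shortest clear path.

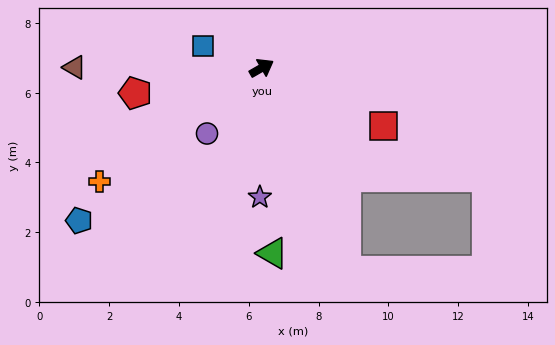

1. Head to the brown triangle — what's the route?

turn left 150°, forward 5.4 m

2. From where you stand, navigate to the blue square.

turn left 130°, forward 1.8 m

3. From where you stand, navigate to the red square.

turn right 55°, forward 3.9 m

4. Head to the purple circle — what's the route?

turn right 160°, forward 2.4 m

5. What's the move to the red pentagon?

turn left 161°, forward 3.7 m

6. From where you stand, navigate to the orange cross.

turn right 175°, forward 5.7 m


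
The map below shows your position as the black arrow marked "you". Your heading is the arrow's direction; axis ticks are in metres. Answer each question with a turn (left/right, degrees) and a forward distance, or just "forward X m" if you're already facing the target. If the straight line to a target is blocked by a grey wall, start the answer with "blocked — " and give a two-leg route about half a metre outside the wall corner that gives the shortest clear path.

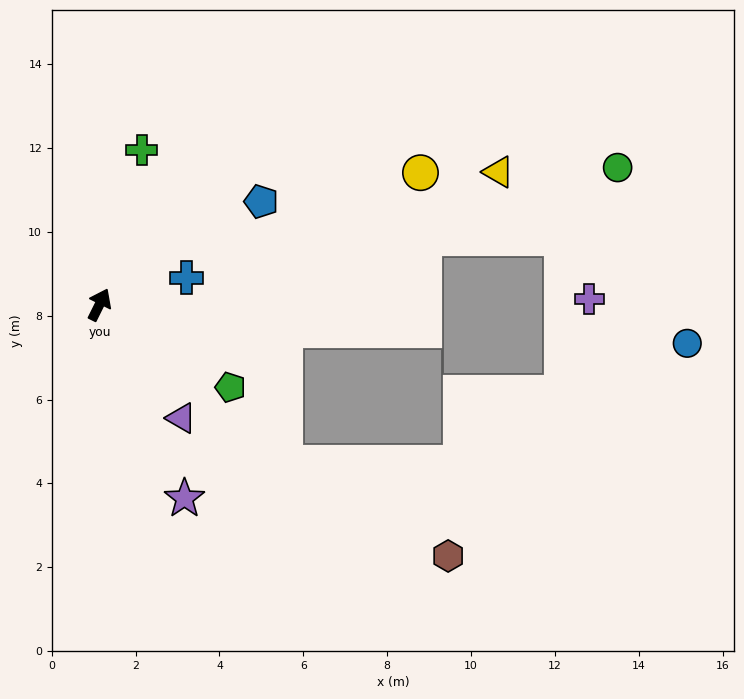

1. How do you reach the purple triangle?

turn right 118°, forward 3.3 m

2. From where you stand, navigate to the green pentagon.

turn right 96°, forward 3.7 m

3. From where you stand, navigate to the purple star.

turn right 130°, forward 5.0 m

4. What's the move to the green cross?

turn left 11°, forward 3.8 m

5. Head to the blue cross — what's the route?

turn right 47°, forward 2.2 m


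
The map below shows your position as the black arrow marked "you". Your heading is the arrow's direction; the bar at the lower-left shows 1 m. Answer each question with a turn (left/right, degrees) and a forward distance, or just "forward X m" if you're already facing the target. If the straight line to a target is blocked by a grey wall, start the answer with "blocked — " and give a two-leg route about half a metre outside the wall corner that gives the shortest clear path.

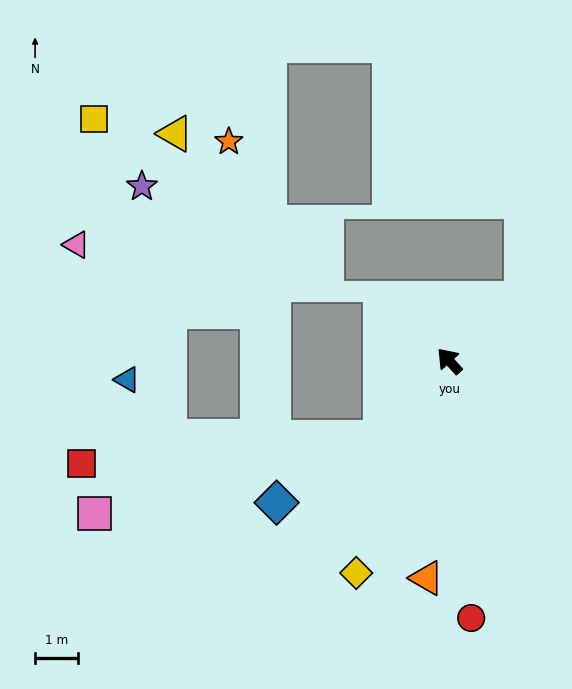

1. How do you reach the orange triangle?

turn left 132°, forward 5.1 m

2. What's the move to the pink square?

blocked — turn left 96°, forward 2.4 m, then turn right 33°, forward 7.0 m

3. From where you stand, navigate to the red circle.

turn left 143°, forward 6.1 m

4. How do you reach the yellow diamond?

turn left 114°, forward 5.5 m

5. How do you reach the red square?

blocked — turn left 96°, forward 2.4 m, then turn right 43°, forward 7.1 m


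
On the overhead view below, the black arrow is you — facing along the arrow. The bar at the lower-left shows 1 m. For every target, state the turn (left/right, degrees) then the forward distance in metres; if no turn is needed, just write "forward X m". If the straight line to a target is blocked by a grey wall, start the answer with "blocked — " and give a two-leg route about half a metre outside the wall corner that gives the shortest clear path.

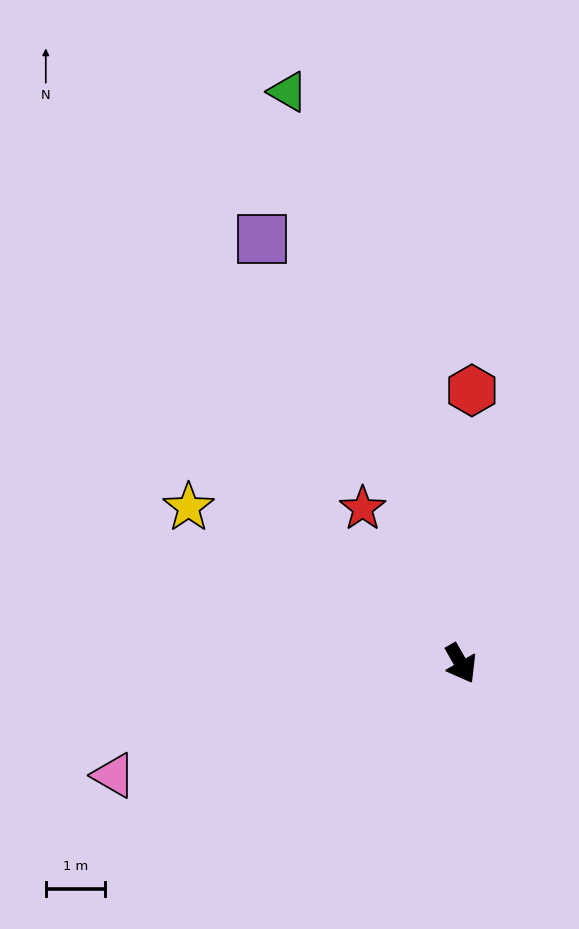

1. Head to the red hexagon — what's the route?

turn left 148°, forward 4.6 m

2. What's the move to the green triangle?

turn left 167°, forward 10.1 m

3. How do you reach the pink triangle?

turn right 102°, forward 6.2 m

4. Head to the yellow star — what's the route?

turn right 150°, forward 5.3 m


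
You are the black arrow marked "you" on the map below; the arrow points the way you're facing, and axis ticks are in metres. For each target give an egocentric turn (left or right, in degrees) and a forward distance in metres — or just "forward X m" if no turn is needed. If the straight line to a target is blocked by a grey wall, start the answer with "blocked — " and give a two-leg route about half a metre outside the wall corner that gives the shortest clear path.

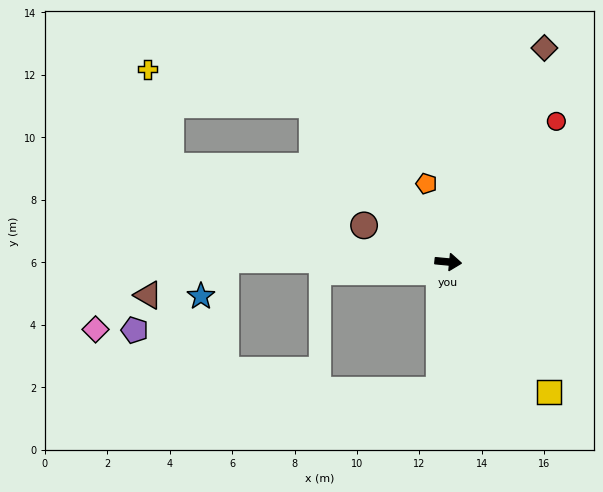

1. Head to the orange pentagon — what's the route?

turn left 111°, forward 2.6 m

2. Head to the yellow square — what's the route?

turn right 47°, forward 5.3 m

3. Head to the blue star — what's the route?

blocked — turn right 175°, forward 7.1 m, then turn left 56°, forward 1.4 m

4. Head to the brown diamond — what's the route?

turn left 71°, forward 7.5 m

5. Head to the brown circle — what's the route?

turn left 162°, forward 2.9 m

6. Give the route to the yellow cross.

blocked — turn left 136°, forward 6.6 m, then turn left 37°, forward 5.4 m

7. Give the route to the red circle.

turn left 58°, forward 5.7 m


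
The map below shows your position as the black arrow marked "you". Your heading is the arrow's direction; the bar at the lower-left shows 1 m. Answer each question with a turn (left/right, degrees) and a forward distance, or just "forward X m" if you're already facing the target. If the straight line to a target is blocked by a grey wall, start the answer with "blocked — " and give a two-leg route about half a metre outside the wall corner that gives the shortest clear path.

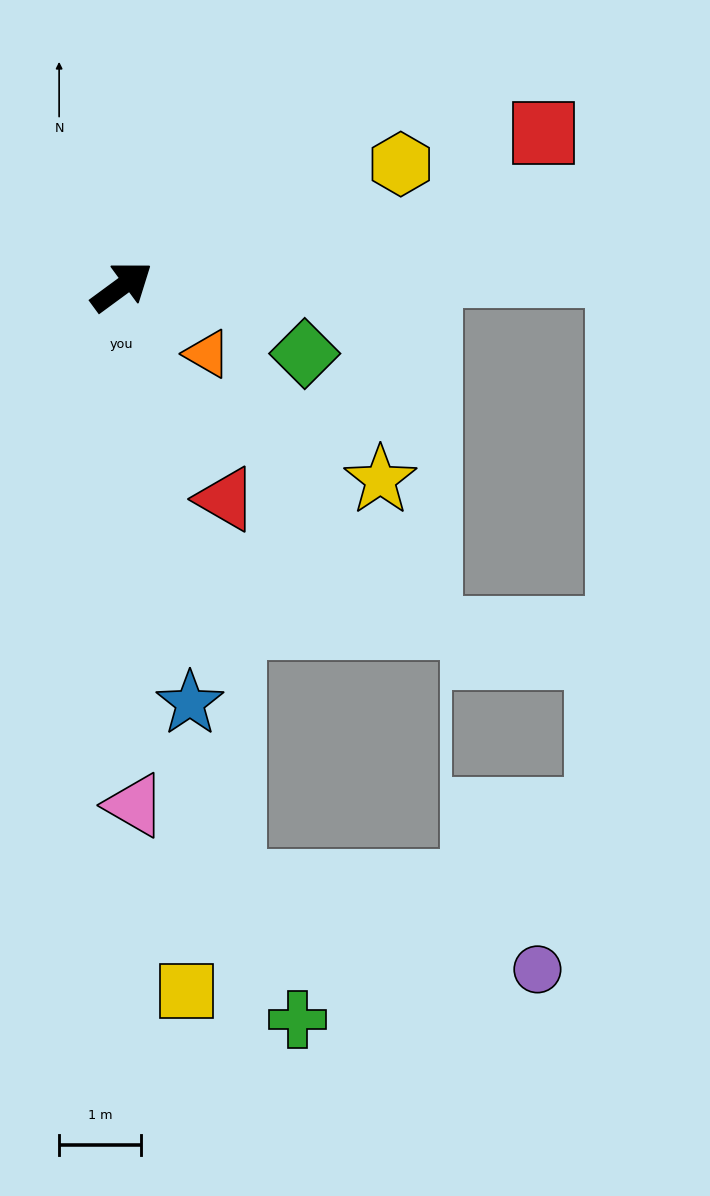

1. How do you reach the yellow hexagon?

turn right 13°, forward 3.7 m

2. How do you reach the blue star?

turn right 117°, forward 5.2 m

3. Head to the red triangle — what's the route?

turn right 100°, forward 2.9 m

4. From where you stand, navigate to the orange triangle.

turn right 75°, forward 1.3 m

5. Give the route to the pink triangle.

turn right 125°, forward 6.4 m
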